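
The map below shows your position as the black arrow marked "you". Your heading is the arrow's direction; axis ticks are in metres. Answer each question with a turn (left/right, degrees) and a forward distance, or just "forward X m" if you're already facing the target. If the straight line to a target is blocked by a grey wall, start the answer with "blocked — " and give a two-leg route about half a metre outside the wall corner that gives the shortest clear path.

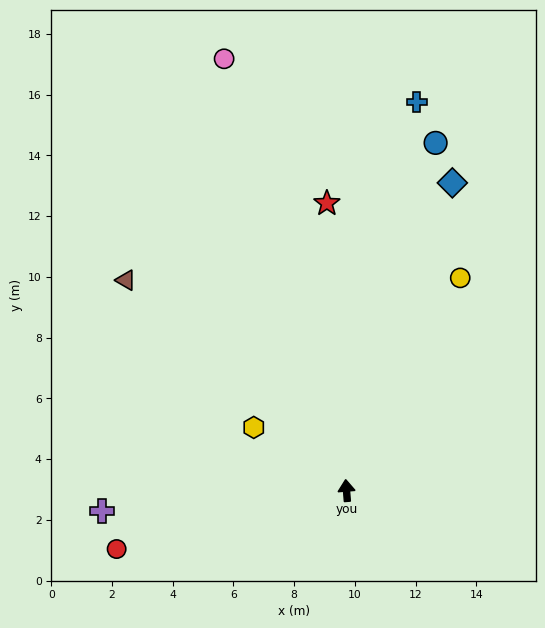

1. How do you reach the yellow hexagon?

turn left 51°, forward 3.7 m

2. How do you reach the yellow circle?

turn right 33°, forward 7.9 m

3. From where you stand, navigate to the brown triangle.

turn left 42°, forward 10.0 m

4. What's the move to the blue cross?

turn right 15°, forward 13.0 m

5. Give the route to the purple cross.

turn left 90°, forward 8.1 m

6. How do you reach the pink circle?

turn left 11°, forward 14.8 m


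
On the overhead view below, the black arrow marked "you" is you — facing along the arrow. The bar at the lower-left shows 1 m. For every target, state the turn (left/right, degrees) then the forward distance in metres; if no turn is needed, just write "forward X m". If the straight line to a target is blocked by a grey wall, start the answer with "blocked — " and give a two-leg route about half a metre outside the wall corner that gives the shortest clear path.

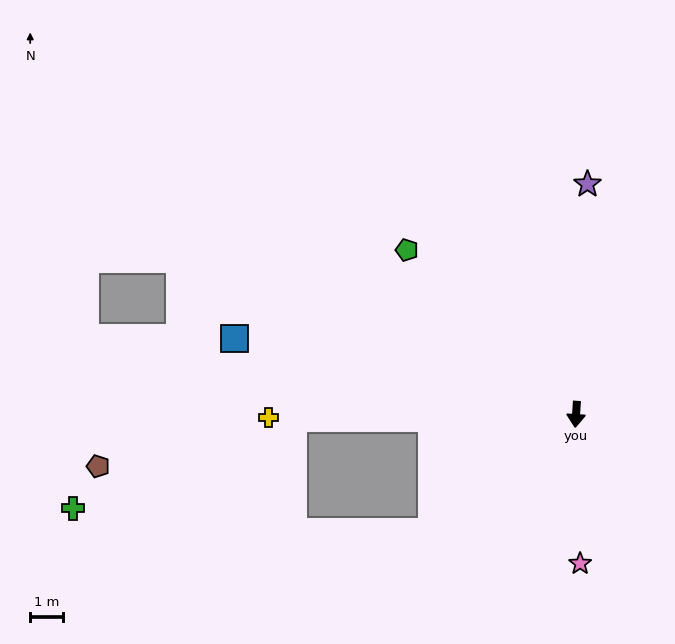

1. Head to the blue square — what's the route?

turn right 99°, forward 10.7 m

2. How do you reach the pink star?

turn left 5°, forward 4.6 m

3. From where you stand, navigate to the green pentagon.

turn right 130°, forward 7.2 m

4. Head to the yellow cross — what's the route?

turn right 86°, forward 9.4 m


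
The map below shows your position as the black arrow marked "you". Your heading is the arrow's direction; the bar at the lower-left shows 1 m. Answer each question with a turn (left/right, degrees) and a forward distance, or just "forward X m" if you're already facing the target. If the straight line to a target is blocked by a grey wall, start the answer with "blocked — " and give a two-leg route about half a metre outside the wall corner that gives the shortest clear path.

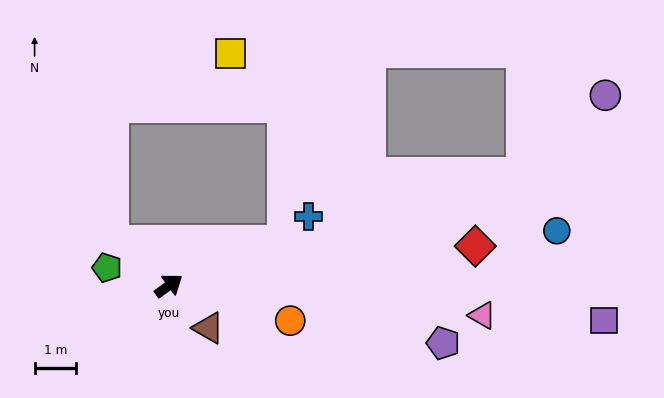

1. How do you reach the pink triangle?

turn right 41°, forward 7.6 m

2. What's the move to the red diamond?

turn right 29°, forward 7.4 m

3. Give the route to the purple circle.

blocked — turn right 19°, forward 8.9 m, then turn left 27°, forward 2.7 m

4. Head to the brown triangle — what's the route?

turn right 83°, forward 1.4 m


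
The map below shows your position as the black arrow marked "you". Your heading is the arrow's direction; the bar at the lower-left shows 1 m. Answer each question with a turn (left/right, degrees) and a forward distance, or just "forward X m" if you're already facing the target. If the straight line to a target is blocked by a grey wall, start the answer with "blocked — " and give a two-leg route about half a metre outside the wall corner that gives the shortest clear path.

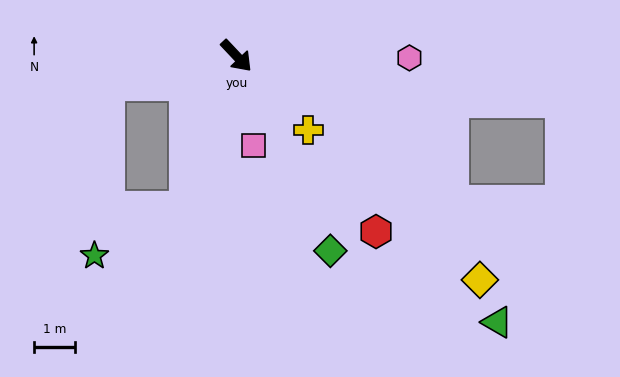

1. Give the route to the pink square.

turn right 33°, forward 2.2 m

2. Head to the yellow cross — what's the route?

forward 2.5 m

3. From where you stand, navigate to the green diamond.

turn right 18°, forward 5.3 m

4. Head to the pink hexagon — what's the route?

turn left 46°, forward 4.2 m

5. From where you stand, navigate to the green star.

blocked — turn right 61°, forward 3.9 m, then turn right 45°, forward 2.5 m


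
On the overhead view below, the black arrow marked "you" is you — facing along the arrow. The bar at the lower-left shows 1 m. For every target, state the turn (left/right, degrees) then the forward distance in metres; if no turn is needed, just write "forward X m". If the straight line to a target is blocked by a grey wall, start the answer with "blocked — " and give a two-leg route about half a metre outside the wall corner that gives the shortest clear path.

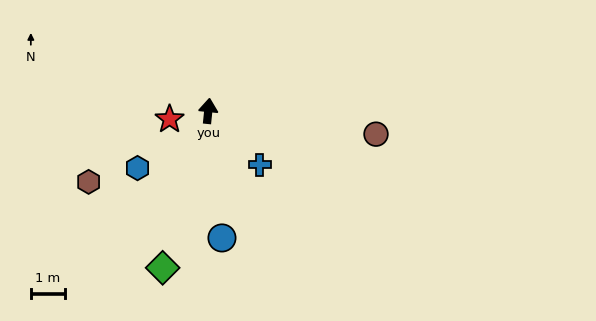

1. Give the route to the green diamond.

turn left 170°, forward 4.8 m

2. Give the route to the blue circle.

turn right 168°, forward 3.8 m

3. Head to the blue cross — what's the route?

turn right 130°, forward 2.2 m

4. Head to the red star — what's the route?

turn left 108°, forward 1.2 m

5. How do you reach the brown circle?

turn right 92°, forward 5.0 m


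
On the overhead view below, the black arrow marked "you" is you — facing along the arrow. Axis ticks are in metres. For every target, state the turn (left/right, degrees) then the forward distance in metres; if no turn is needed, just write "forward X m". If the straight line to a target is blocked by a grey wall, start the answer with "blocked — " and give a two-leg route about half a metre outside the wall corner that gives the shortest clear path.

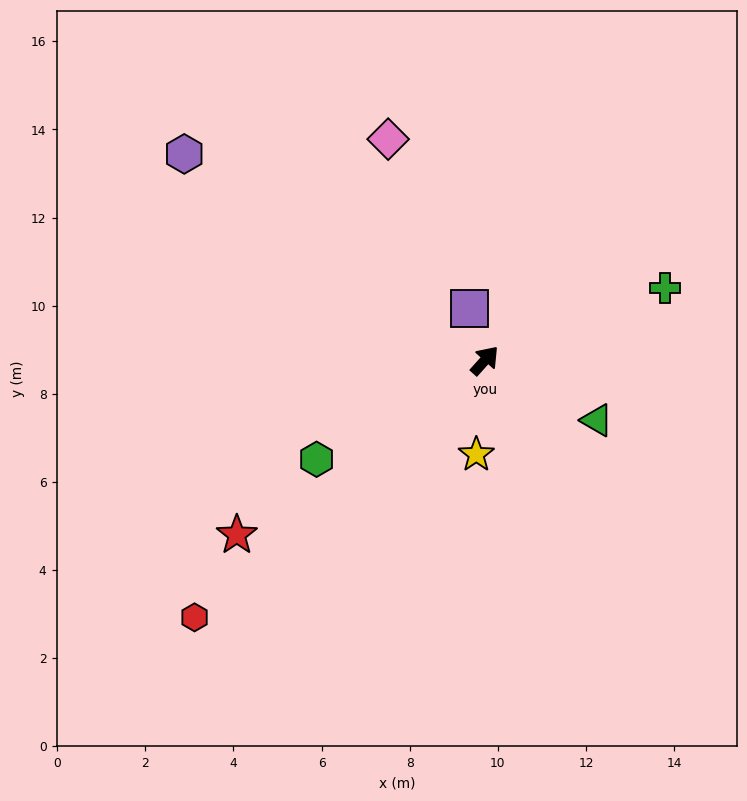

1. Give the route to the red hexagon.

turn left 173°, forward 8.8 m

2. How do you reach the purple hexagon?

turn left 97°, forward 8.3 m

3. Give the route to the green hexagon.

turn left 162°, forward 4.4 m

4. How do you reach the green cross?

turn right 26°, forward 4.4 m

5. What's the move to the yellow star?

turn right 143°, forward 2.1 m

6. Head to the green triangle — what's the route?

turn right 76°, forward 2.9 m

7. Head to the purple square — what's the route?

turn left 59°, forward 1.2 m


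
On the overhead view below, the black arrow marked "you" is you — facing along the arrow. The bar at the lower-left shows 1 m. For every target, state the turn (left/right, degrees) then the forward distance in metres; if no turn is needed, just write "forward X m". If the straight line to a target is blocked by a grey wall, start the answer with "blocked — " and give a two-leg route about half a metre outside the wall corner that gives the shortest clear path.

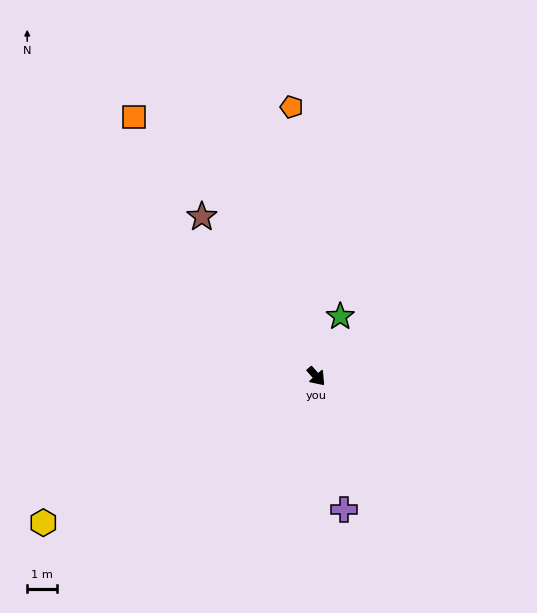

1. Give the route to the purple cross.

turn right 30°, forward 4.5 m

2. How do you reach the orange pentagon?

turn left 144°, forward 9.0 m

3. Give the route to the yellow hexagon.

turn right 103°, forward 10.3 m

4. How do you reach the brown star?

turn left 174°, forward 6.5 m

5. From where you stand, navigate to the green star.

turn left 117°, forward 2.1 m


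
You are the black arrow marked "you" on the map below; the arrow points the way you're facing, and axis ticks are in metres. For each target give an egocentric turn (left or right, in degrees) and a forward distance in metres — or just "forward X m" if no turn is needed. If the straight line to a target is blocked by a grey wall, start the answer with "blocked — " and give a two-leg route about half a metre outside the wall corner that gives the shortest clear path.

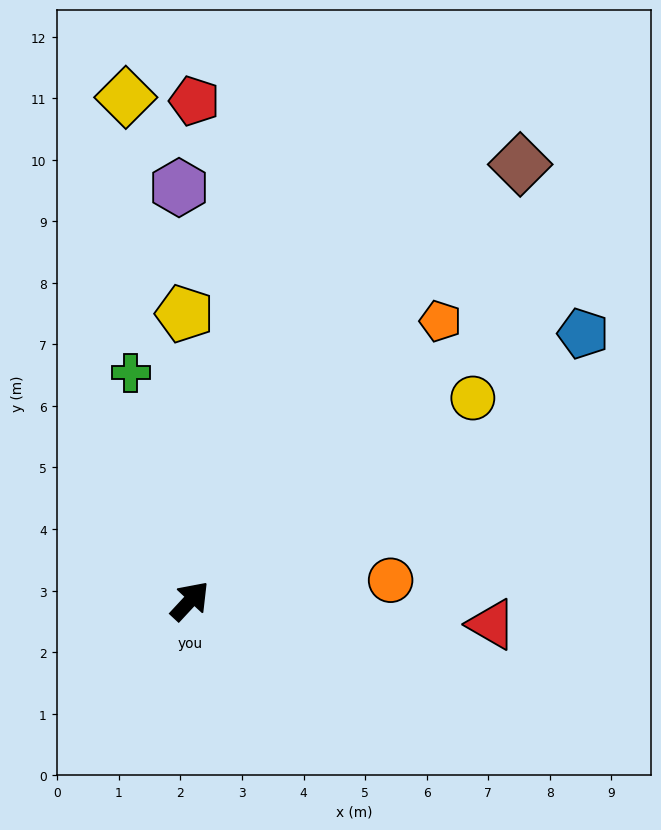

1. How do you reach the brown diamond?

turn left 6°, forward 8.9 m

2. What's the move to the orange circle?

turn right 41°, forward 3.3 m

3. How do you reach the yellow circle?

turn right 11°, forward 5.7 m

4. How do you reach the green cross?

turn left 57°, forward 3.8 m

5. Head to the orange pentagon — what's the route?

forward 6.1 m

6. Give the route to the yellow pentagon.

turn left 44°, forward 4.7 m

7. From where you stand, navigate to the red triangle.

turn right 52°, forward 4.9 m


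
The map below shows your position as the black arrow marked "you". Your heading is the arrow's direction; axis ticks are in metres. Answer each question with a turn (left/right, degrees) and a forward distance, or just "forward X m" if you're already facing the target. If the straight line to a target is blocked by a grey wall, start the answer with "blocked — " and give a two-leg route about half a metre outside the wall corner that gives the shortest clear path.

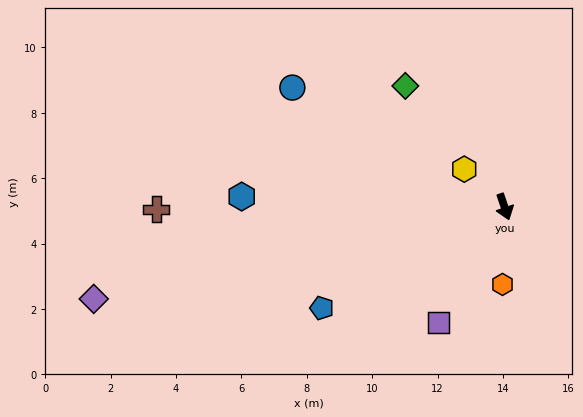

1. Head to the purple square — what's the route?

turn right 48°, forward 4.1 m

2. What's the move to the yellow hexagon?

turn right 152°, forward 1.7 m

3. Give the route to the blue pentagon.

turn right 80°, forward 6.4 m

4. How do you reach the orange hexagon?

turn right 20°, forward 2.4 m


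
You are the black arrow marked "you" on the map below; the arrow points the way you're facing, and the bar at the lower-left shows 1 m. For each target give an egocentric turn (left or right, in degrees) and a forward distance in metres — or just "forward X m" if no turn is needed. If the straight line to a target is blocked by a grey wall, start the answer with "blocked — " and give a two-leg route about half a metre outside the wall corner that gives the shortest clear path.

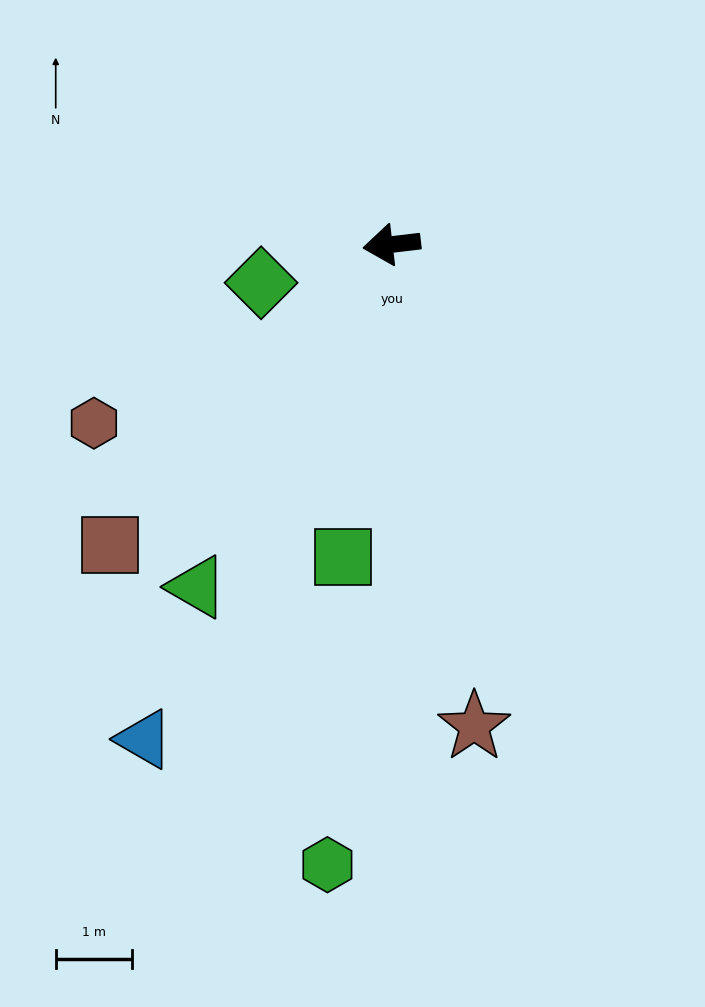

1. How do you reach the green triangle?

turn left 54°, forward 5.2 m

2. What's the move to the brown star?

turn left 93°, forward 6.4 m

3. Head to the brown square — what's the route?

turn left 40°, forward 5.4 m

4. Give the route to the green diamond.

turn left 10°, forward 1.8 m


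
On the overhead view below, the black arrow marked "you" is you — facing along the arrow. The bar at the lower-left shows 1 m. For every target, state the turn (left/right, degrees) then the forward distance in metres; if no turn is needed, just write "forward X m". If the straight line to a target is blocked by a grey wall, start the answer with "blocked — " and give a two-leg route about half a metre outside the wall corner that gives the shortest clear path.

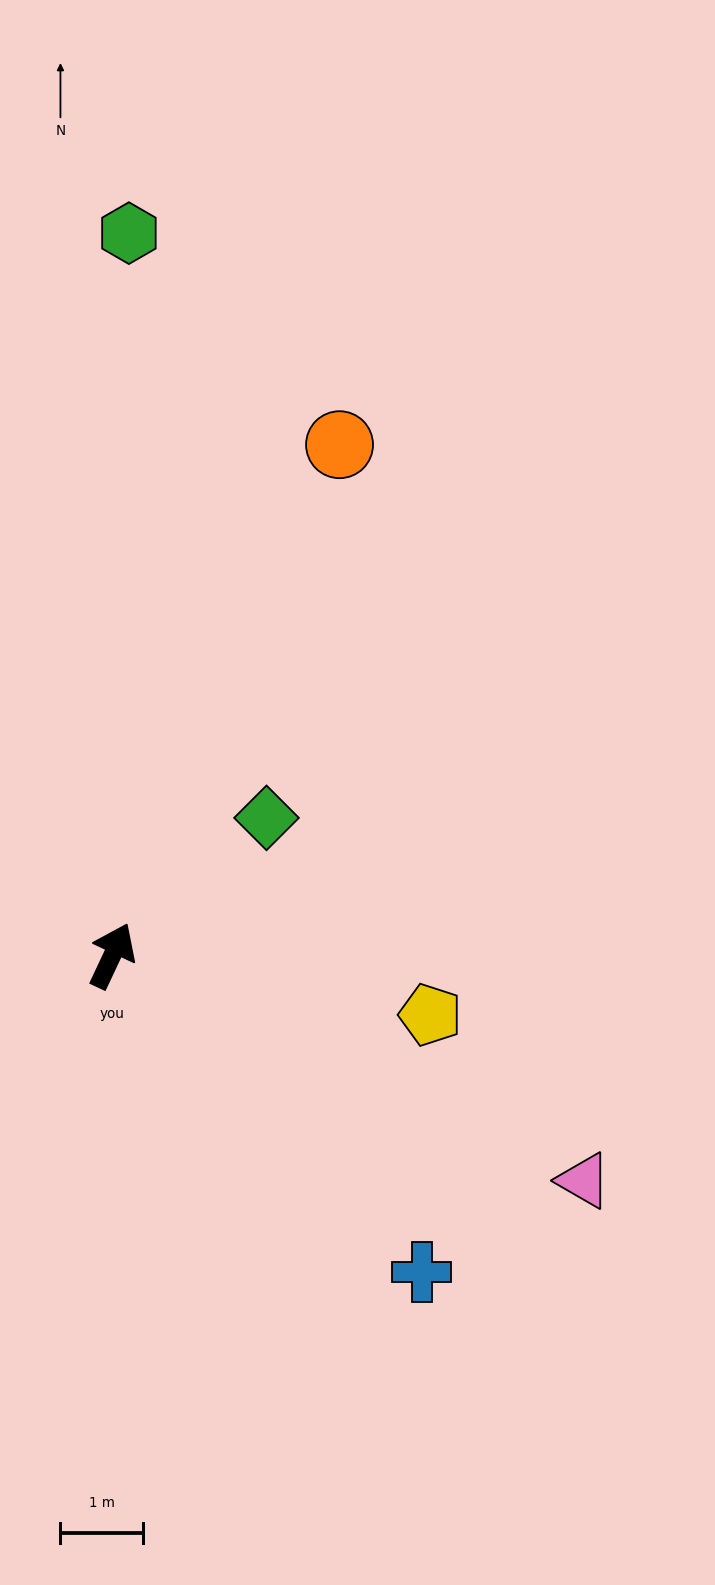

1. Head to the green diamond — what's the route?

turn right 23°, forward 2.5 m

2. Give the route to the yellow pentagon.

turn right 75°, forward 3.9 m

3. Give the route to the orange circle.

forward 6.8 m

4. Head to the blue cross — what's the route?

turn right 110°, forward 5.4 m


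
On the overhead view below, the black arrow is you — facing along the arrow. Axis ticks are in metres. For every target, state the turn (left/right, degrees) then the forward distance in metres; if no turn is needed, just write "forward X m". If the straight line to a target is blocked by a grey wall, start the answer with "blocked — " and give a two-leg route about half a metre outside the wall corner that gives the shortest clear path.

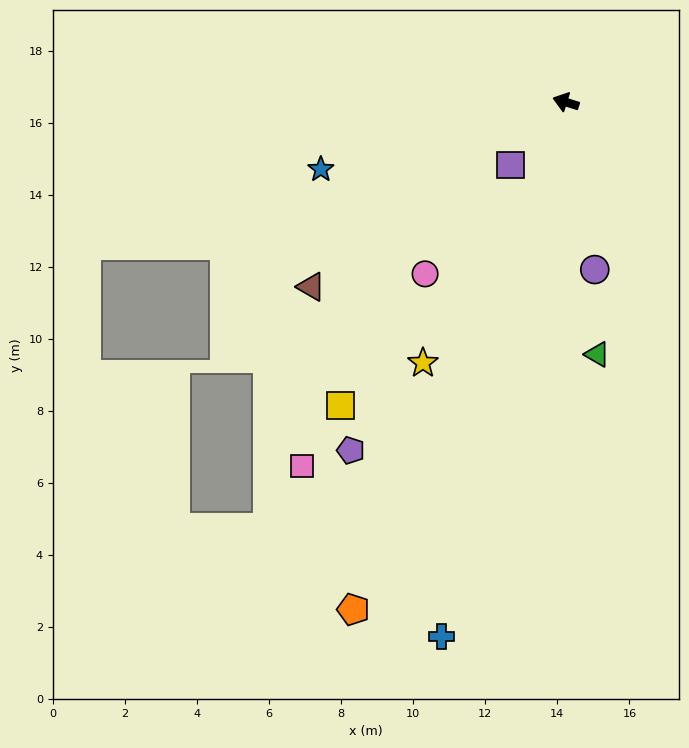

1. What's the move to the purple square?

turn left 66°, forward 2.3 m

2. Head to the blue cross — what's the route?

turn left 94°, forward 15.2 m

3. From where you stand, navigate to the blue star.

turn left 33°, forward 7.1 m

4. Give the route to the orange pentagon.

turn left 85°, forward 15.3 m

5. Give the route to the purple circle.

turn left 117°, forward 4.7 m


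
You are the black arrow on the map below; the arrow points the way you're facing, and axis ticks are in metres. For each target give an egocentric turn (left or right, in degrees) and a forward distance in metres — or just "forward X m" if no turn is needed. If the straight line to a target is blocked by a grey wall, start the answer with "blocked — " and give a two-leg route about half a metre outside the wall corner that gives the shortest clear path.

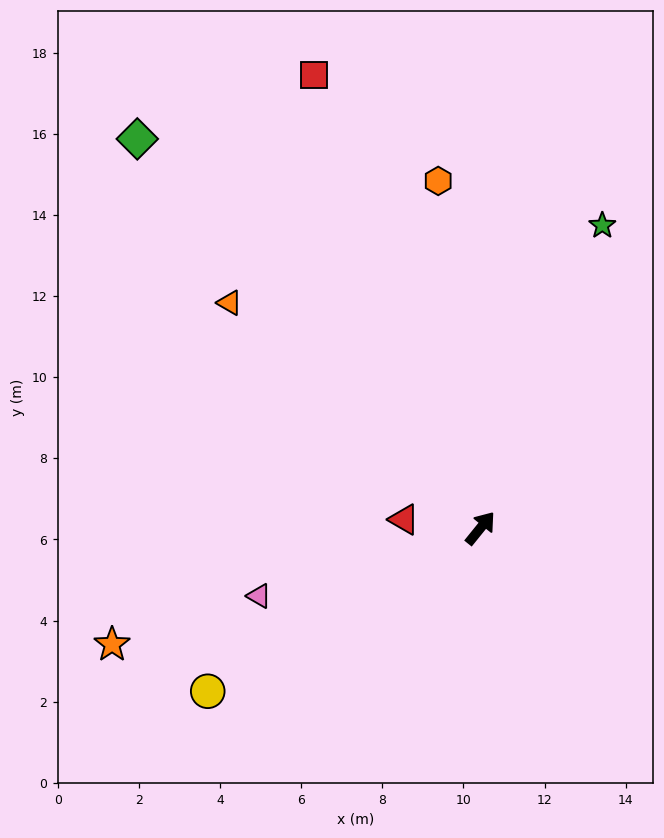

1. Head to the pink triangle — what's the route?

turn left 146°, forward 5.7 m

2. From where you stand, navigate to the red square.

turn left 59°, forward 11.9 m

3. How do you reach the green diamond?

turn left 80°, forward 12.8 m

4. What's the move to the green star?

turn left 17°, forward 8.0 m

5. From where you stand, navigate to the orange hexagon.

turn left 46°, forward 8.6 m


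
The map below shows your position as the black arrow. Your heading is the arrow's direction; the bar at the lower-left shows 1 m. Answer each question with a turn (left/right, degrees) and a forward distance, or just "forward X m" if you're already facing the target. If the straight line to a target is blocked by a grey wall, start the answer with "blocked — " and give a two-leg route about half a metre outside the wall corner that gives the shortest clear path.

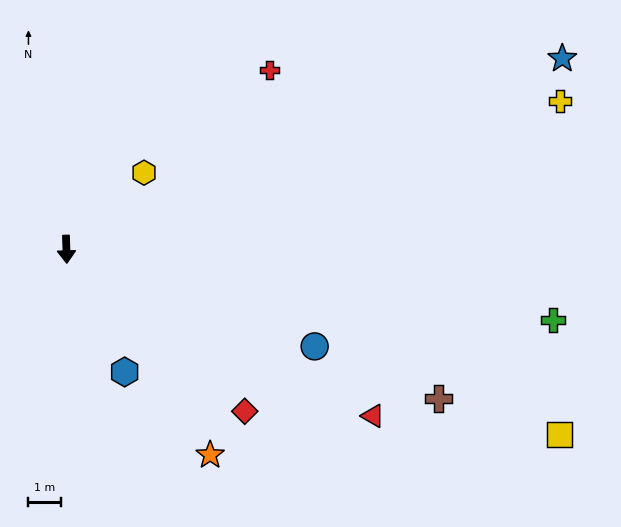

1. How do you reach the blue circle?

turn left 67°, forward 8.1 m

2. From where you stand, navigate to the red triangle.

turn left 60°, forward 10.7 m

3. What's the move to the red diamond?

turn left 46°, forward 7.4 m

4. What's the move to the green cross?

turn left 80°, forward 15.0 m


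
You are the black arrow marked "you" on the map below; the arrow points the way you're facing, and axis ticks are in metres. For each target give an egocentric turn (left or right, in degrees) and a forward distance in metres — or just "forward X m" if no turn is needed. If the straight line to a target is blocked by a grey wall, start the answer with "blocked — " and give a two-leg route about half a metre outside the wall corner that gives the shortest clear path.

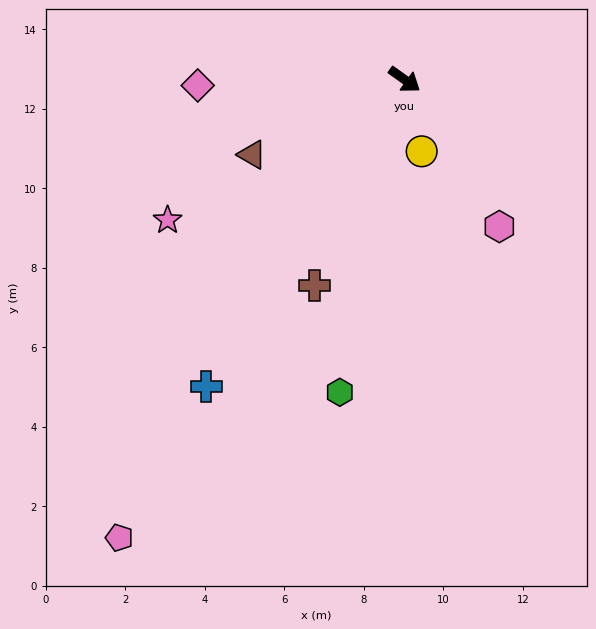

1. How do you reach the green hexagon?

turn right 66°, forward 8.0 m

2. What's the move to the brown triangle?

turn right 118°, forward 4.3 m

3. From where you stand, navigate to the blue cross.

turn right 87°, forward 9.2 m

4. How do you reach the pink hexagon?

turn right 22°, forward 4.4 m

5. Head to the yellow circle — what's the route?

turn right 41°, forward 1.9 m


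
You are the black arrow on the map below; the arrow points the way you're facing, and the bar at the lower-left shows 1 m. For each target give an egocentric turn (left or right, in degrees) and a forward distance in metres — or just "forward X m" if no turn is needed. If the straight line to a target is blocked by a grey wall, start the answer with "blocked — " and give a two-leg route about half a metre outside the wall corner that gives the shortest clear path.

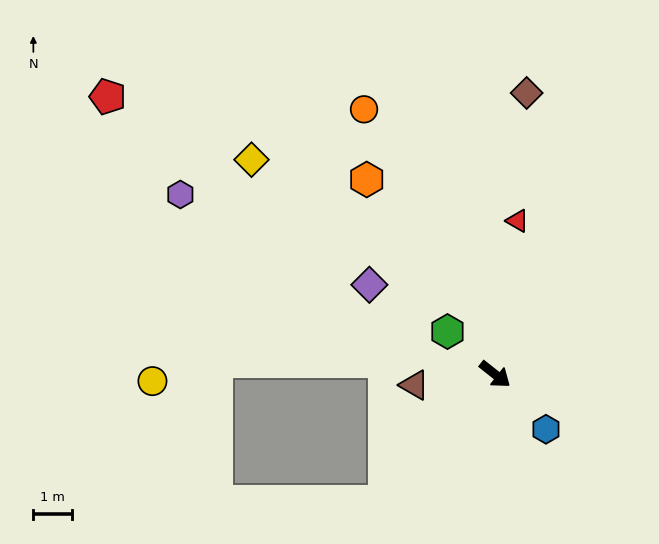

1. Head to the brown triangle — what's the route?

turn right 134°, forward 2.1 m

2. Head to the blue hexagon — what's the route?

turn right 9°, forward 1.9 m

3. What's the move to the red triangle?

turn left 120°, forward 4.0 m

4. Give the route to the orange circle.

turn left 155°, forward 7.7 m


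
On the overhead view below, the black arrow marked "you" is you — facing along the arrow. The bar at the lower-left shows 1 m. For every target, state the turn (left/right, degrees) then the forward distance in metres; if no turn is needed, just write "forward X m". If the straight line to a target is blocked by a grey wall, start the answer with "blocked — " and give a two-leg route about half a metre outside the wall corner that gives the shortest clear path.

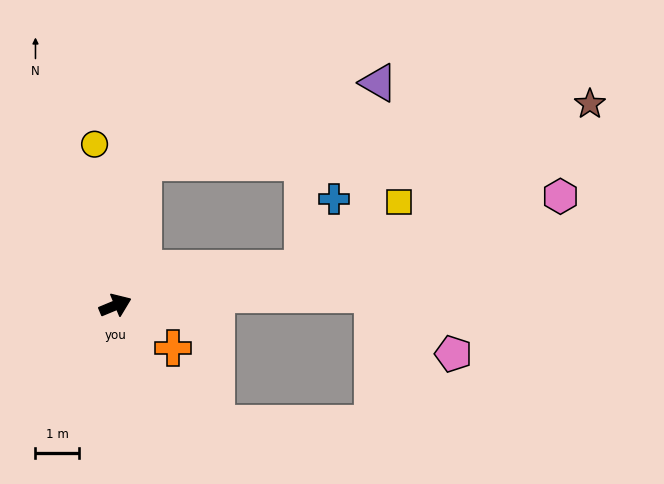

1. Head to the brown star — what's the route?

blocked — turn left 56°, forward 3.4 m, then turn right 71°, forward 10.4 m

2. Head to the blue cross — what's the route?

blocked — turn right 12°, forward 4.4 m, then turn left 55°, forward 1.8 m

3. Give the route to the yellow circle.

turn left 75°, forward 3.7 m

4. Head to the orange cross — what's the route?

turn right 59°, forward 1.7 m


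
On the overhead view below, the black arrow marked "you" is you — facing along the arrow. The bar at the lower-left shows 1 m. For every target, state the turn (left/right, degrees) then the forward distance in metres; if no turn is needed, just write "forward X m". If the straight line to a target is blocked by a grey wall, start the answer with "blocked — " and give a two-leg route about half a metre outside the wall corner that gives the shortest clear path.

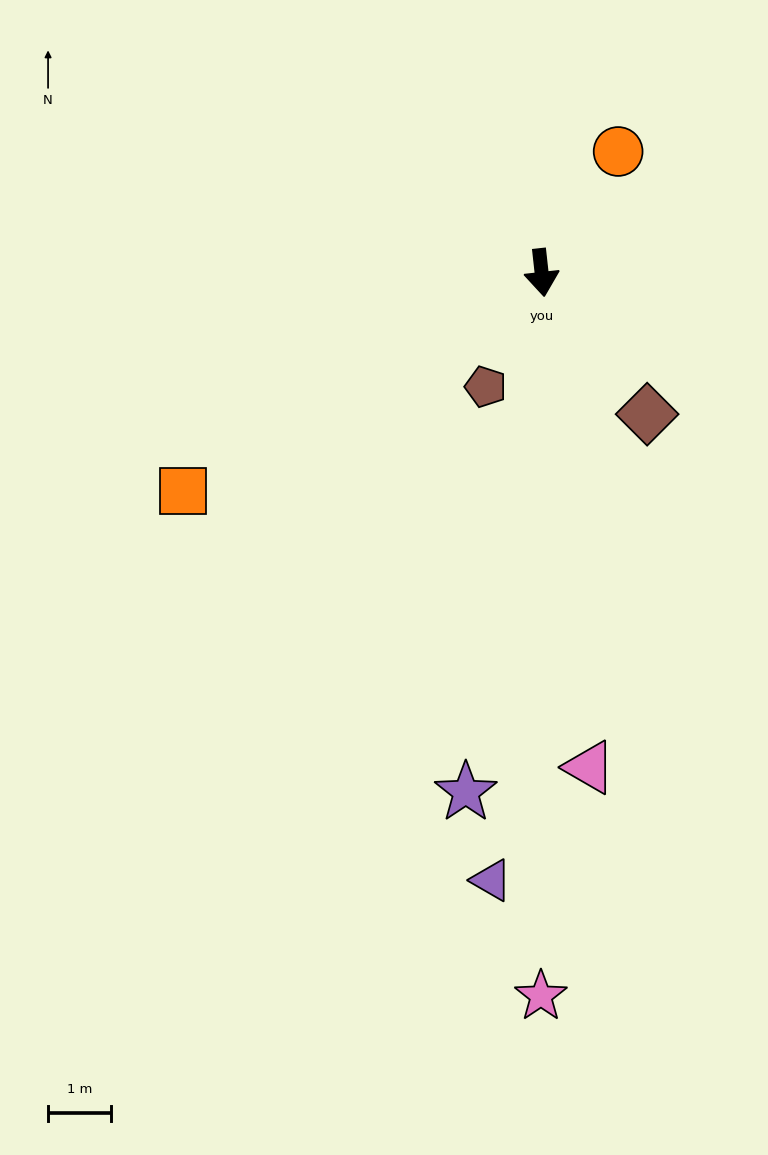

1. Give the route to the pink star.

turn right 6°, forward 11.6 m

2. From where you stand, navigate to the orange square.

turn right 65°, forward 6.7 m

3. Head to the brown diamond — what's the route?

turn left 30°, forward 2.8 m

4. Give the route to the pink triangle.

forward 7.9 m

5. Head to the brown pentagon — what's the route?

turn right 32°, forward 2.0 m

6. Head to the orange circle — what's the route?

turn left 141°, forward 2.3 m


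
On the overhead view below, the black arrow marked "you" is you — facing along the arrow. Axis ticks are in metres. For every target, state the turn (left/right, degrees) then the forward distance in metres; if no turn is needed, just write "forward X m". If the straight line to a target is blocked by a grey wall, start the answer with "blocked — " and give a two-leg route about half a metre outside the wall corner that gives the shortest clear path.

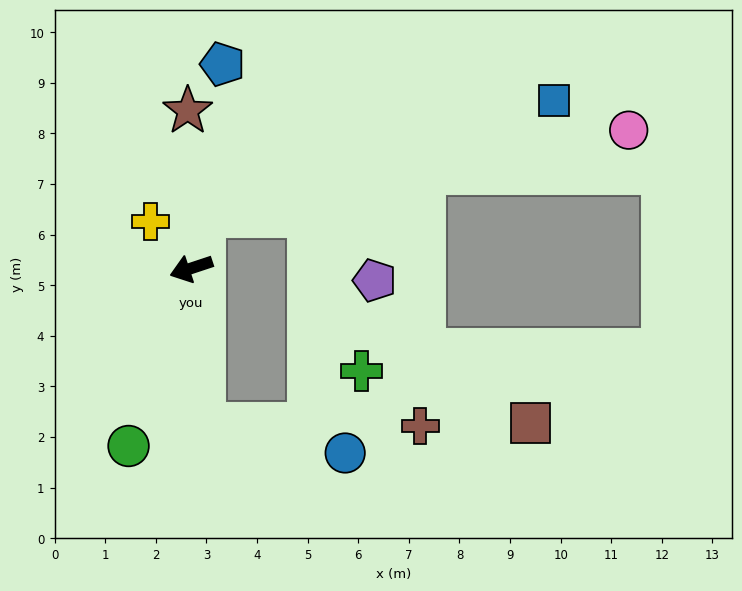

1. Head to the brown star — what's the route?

turn right 107°, forward 3.1 m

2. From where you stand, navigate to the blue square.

blocked — turn right 123°, forward 1.1 m, then turn right 57°, forward 7.3 m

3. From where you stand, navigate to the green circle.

turn left 52°, forward 3.7 m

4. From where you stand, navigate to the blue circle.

blocked — turn left 77°, forward 3.1 m, then turn left 73°, forward 2.8 m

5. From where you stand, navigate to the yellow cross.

turn right 68°, forward 1.2 m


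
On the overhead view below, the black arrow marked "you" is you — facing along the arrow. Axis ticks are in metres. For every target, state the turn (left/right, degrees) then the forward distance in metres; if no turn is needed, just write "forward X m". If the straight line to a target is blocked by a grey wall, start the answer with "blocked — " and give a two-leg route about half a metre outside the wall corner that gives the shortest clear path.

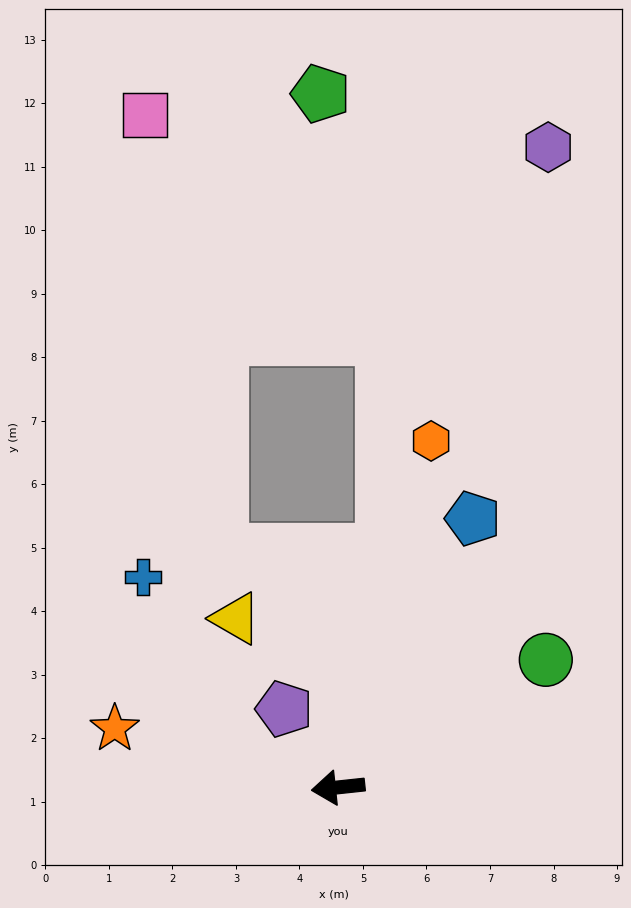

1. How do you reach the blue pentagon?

turn right 123°, forward 4.7 m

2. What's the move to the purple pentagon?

turn right 62°, forward 1.5 m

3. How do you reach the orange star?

turn right 21°, forward 3.6 m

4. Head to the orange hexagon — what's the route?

turn right 111°, forward 5.6 m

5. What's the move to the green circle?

turn right 155°, forward 3.8 m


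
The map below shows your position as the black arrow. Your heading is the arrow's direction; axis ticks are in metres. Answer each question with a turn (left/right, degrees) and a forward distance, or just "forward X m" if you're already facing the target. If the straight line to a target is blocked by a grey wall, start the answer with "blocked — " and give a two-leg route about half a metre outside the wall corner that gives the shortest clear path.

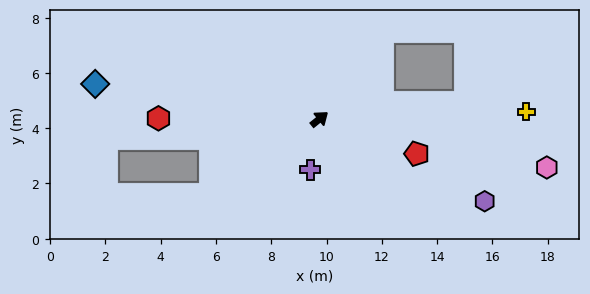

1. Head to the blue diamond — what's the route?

turn left 132°, forward 8.2 m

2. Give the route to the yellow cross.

turn right 37°, forward 7.5 m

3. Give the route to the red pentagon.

turn right 59°, forward 3.7 m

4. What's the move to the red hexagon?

turn left 141°, forward 5.8 m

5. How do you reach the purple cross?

turn right 139°, forward 1.9 m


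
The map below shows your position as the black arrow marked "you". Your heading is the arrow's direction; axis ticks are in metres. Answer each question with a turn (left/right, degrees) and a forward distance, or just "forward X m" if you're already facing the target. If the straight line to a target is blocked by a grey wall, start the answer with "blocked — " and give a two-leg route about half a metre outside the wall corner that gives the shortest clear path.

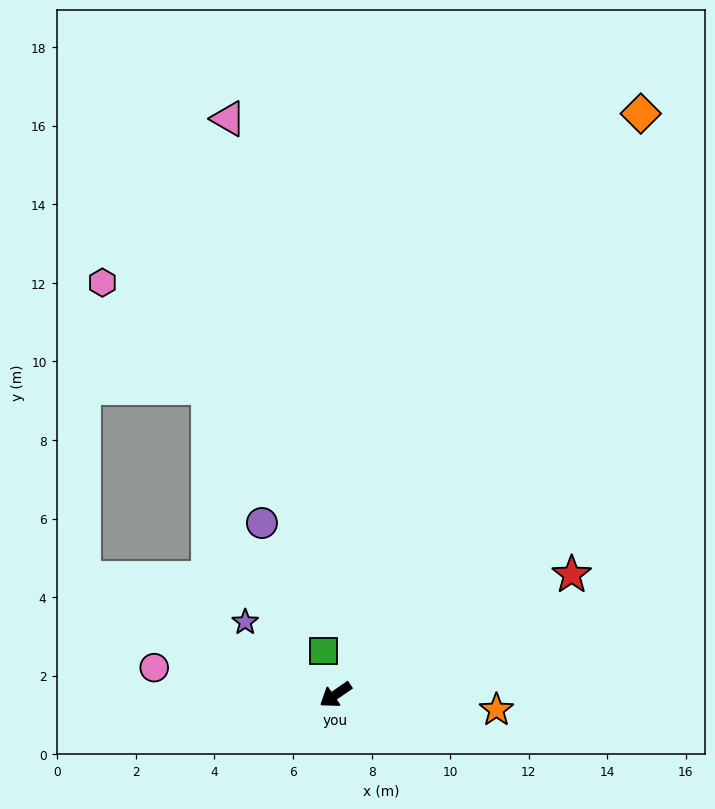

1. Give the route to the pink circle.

turn right 43°, forward 4.7 m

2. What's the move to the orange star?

turn left 140°, forward 4.1 m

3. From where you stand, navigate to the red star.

turn left 172°, forward 6.7 m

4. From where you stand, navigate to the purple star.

turn right 73°, forward 3.0 m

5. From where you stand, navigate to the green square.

turn right 109°, forward 1.1 m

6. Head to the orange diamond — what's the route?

turn right 152°, forward 16.7 m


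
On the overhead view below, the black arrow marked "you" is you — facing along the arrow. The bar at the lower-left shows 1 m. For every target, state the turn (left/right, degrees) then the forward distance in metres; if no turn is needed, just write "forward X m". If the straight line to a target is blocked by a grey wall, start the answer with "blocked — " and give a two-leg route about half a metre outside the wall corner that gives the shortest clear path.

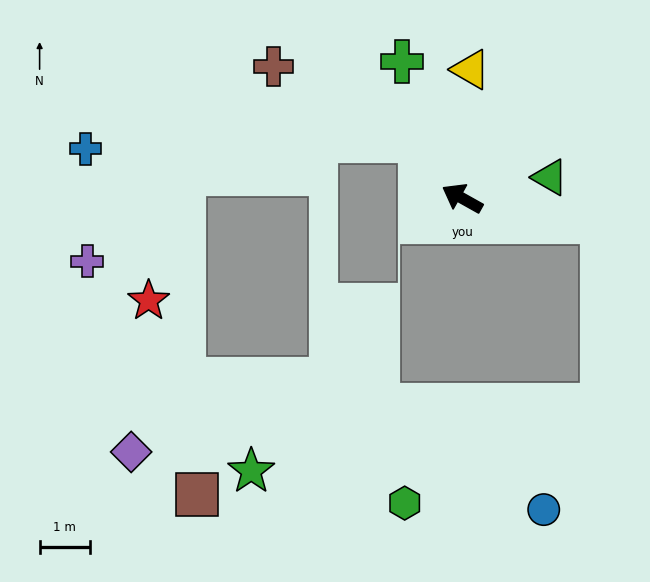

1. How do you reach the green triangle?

turn right 137°, forward 1.8 m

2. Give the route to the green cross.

turn right 37°, forward 3.0 m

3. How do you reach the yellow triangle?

turn right 65°, forward 2.6 m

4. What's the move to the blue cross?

blocked — turn right 24°, forward 1.4 m, then turn left 55°, forward 6.7 m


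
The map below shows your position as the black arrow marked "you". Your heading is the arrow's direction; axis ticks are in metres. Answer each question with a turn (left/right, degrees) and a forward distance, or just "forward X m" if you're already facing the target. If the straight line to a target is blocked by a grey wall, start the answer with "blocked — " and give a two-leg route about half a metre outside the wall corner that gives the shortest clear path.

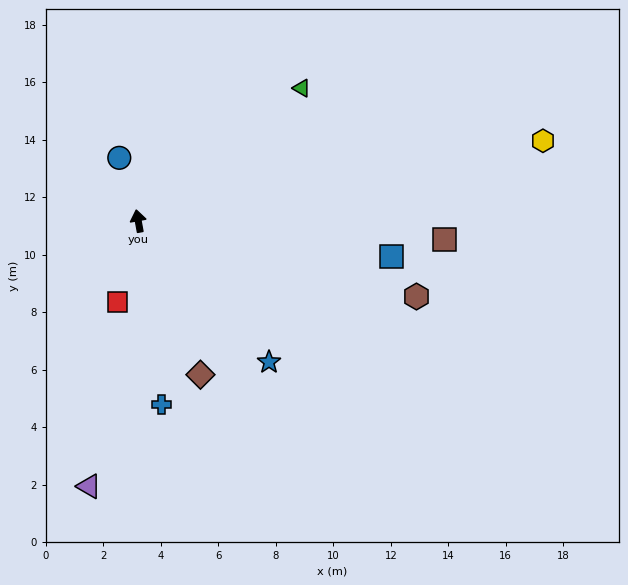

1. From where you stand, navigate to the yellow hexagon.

turn right 89°, forward 14.4 m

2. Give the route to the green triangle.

turn right 61°, forward 7.3 m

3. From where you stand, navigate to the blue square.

turn right 108°, forward 8.9 m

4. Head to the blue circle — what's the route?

turn left 6°, forward 2.3 m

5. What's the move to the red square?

turn left 155°, forward 2.9 m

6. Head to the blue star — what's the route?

turn right 147°, forward 6.7 m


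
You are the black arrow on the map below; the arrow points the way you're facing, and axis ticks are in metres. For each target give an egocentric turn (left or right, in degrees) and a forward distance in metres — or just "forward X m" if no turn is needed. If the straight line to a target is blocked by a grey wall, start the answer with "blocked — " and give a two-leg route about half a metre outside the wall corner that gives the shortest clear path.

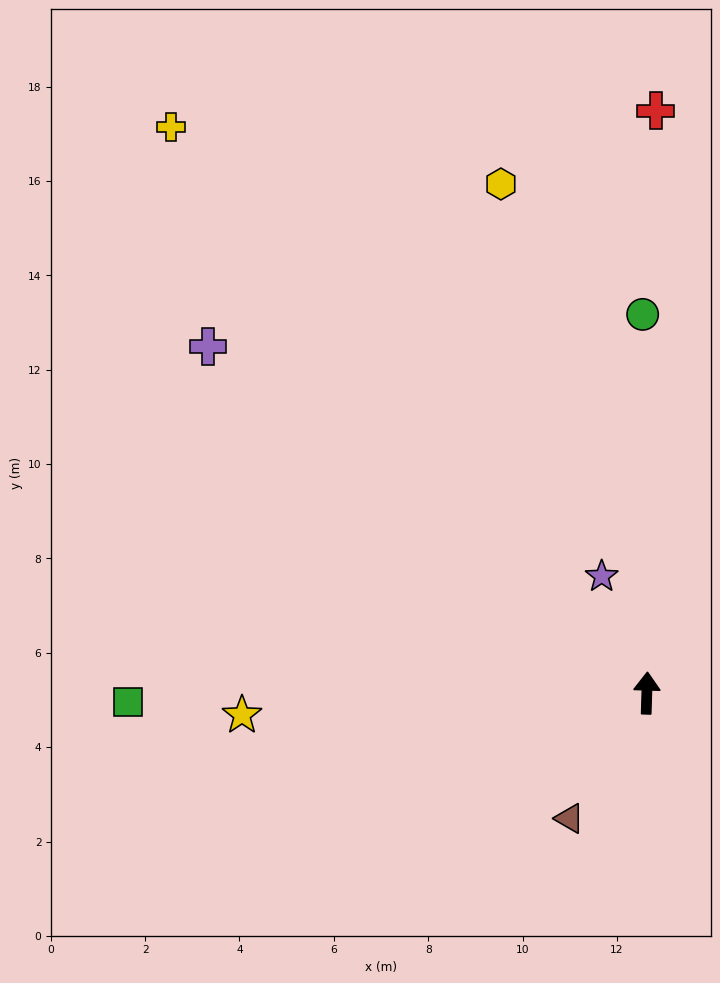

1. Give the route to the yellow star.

turn left 95°, forward 8.6 m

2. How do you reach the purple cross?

turn left 53°, forward 11.9 m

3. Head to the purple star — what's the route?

turn left 23°, forward 2.7 m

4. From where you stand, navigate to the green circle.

turn left 2°, forward 8.0 m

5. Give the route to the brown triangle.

turn left 150°, forward 3.1 m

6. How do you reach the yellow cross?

turn left 42°, forward 15.7 m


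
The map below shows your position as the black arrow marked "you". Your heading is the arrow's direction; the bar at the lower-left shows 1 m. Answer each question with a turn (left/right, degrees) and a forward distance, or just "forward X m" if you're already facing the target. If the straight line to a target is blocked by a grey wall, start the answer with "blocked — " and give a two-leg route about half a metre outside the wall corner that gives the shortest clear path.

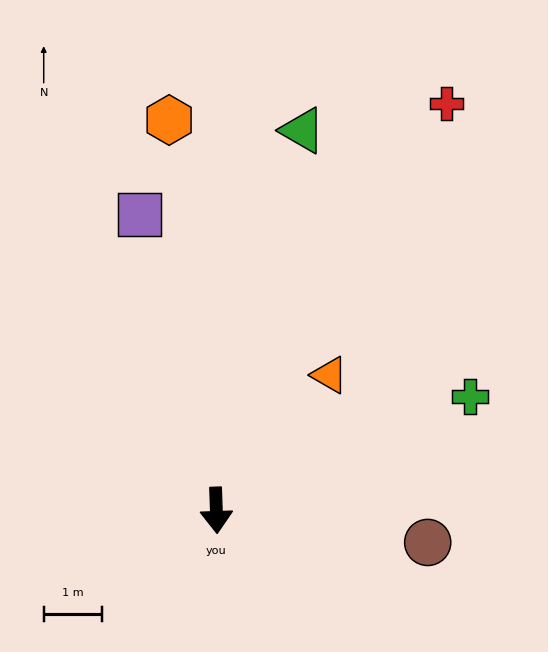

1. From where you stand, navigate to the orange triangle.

turn left 138°, forward 3.0 m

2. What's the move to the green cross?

turn left 112°, forward 4.8 m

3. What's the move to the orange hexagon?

turn right 175°, forward 6.8 m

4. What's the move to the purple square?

turn right 167°, forward 5.3 m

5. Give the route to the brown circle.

turn left 79°, forward 3.7 m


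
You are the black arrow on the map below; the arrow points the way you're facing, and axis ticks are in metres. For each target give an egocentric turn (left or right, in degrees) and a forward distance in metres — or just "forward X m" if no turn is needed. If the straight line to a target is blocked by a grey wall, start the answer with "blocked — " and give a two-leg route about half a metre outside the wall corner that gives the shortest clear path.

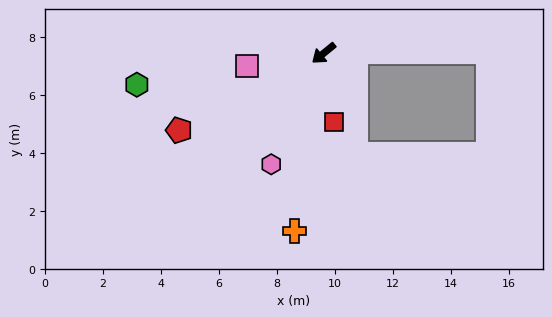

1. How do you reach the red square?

turn left 59°, forward 2.4 m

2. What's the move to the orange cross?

turn left 41°, forward 6.2 m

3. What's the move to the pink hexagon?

turn left 25°, forward 4.2 m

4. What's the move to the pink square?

turn right 30°, forward 2.7 m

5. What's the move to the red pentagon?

turn right 11°, forward 5.7 m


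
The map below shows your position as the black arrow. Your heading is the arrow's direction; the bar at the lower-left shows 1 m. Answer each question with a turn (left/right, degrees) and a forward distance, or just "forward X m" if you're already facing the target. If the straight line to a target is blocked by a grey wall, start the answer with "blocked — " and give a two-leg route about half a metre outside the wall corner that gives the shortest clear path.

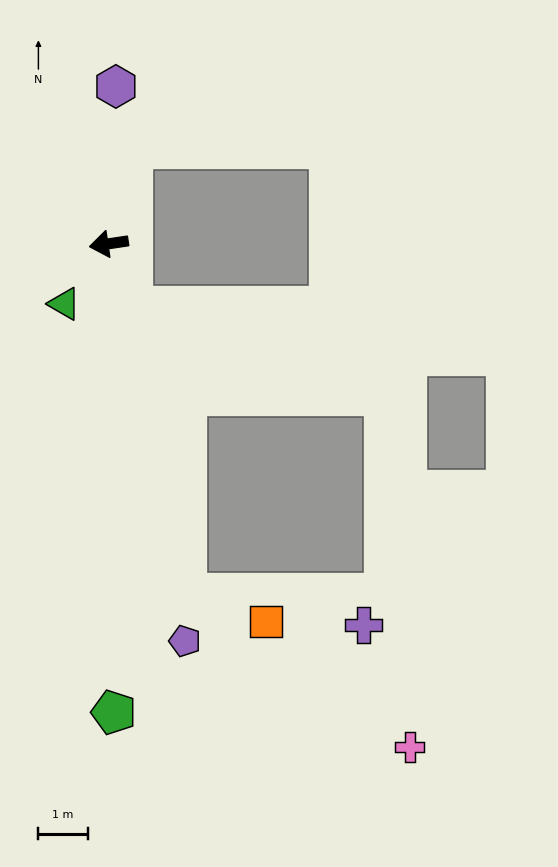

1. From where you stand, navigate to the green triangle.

turn left 45°, forward 1.5 m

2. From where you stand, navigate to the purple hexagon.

turn right 101°, forward 3.2 m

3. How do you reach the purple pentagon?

turn left 92°, forward 8.2 m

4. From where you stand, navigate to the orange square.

blocked — turn left 94°, forward 7.3 m, then turn left 59°, forward 1.7 m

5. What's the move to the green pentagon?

turn left 82°, forward 9.5 m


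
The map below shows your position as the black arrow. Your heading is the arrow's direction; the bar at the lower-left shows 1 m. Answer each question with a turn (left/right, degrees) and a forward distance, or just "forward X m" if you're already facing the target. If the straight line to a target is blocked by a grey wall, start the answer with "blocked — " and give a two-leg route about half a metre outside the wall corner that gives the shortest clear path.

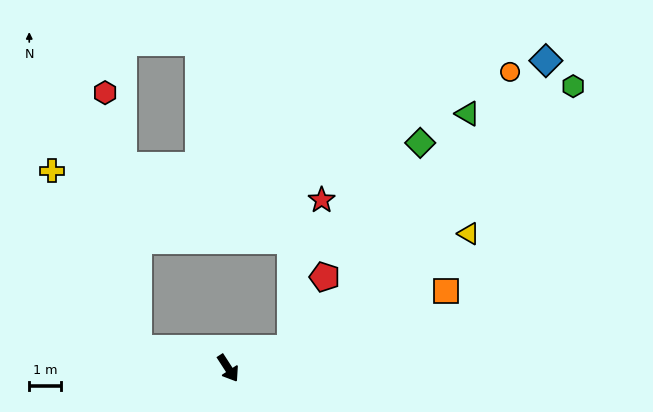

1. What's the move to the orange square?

turn left 77°, forward 7.3 m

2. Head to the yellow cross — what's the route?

blocked — turn right 136°, forward 2.9 m, then turn right 51°, forward 6.2 m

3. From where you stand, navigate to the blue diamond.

blocked — turn left 75°, forward 2.0 m, then turn left 30°, forward 12.1 m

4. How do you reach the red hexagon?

blocked — turn right 136°, forward 2.9 m, then turn right 70°, forward 8.1 m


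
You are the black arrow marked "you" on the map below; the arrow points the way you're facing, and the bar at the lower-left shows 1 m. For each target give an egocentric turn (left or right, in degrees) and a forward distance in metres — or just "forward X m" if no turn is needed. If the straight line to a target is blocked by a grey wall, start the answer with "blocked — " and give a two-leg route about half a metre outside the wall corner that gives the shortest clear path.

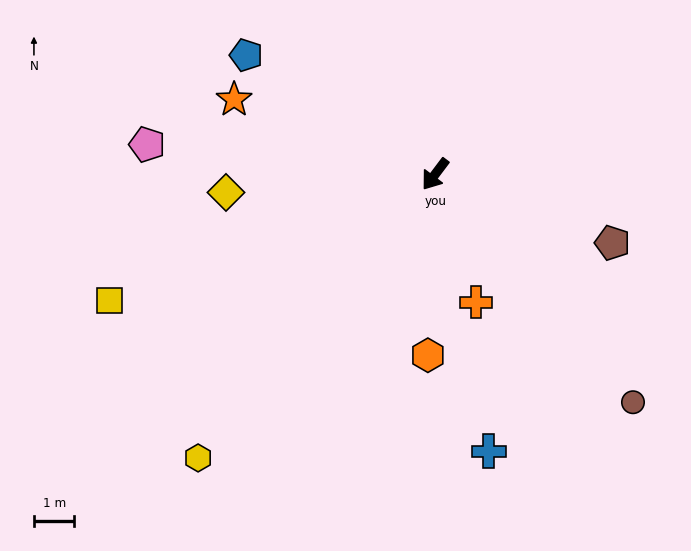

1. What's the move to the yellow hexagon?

turn right 3°, forward 9.1 m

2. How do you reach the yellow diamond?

turn right 48°, forward 5.2 m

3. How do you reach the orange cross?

turn left 55°, forward 3.3 m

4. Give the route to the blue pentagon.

turn right 85°, forward 5.5 m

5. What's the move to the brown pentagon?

turn left 106°, forward 4.7 m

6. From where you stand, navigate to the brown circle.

turn left 78°, forward 7.4 m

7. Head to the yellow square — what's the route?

turn right 32°, forward 8.6 m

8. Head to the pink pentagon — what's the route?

turn right 59°, forward 7.1 m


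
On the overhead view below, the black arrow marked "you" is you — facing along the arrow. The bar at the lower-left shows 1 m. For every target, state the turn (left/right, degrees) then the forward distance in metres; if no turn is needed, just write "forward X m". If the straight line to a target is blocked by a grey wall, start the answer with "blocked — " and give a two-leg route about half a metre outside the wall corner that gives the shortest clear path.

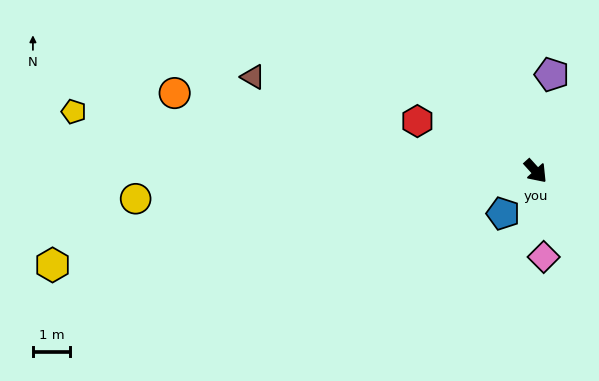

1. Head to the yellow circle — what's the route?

turn right 128°, forward 10.8 m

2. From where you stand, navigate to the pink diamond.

turn right 37°, forward 2.3 m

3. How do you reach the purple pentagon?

turn left 128°, forward 2.6 m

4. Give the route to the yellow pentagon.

turn right 140°, forward 12.5 m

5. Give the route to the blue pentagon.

turn right 80°, forward 1.4 m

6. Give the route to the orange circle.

turn right 144°, forward 9.9 m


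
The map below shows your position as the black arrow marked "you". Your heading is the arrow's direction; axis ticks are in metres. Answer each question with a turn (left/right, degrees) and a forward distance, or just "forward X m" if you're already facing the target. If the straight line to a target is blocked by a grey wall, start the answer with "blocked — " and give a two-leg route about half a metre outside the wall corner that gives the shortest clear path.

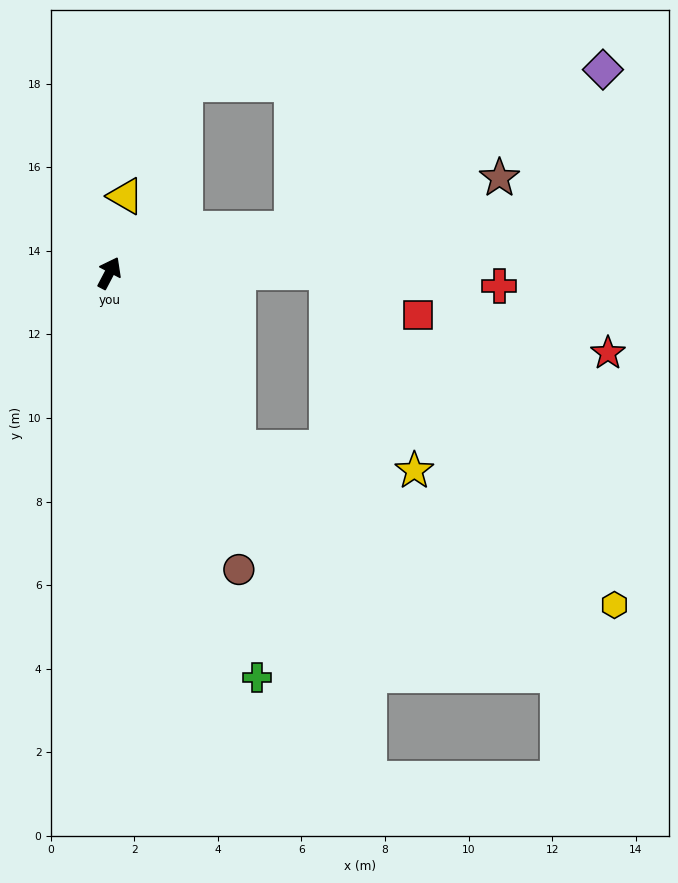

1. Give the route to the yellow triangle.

turn left 16°, forward 1.9 m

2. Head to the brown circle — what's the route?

turn right 129°, forward 7.7 m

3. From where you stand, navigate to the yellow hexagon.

blocked — turn right 116°, forward 5.2 m, then turn left 31°, forward 9.8 m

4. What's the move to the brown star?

turn right 49°, forward 9.6 m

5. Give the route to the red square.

blocked — turn right 62°, forward 5.2 m, then turn right 26°, forward 2.4 m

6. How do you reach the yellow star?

blocked — turn right 116°, forward 5.2 m, then turn left 46°, forward 4.2 m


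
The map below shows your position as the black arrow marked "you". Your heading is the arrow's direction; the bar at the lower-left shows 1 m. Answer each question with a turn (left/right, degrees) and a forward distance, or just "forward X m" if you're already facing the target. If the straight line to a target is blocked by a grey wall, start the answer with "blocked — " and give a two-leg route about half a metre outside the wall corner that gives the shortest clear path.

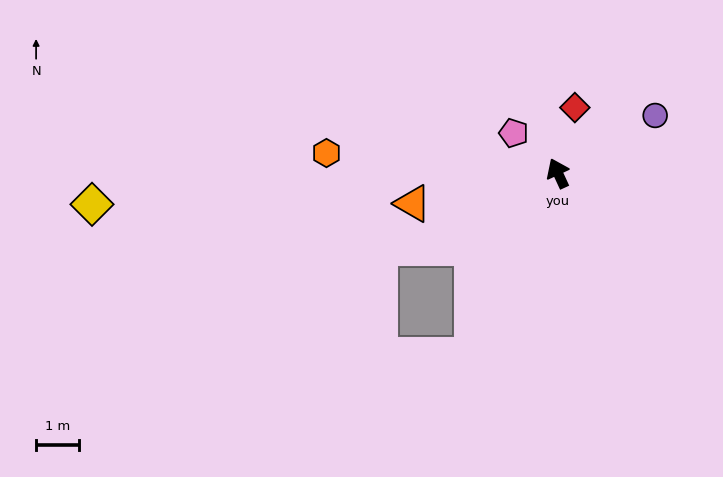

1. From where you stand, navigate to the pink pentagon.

turn left 23°, forward 1.4 m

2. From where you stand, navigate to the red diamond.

turn right 39°, forward 1.6 m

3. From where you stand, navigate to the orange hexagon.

turn left 60°, forward 5.4 m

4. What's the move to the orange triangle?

turn left 77°, forward 3.5 m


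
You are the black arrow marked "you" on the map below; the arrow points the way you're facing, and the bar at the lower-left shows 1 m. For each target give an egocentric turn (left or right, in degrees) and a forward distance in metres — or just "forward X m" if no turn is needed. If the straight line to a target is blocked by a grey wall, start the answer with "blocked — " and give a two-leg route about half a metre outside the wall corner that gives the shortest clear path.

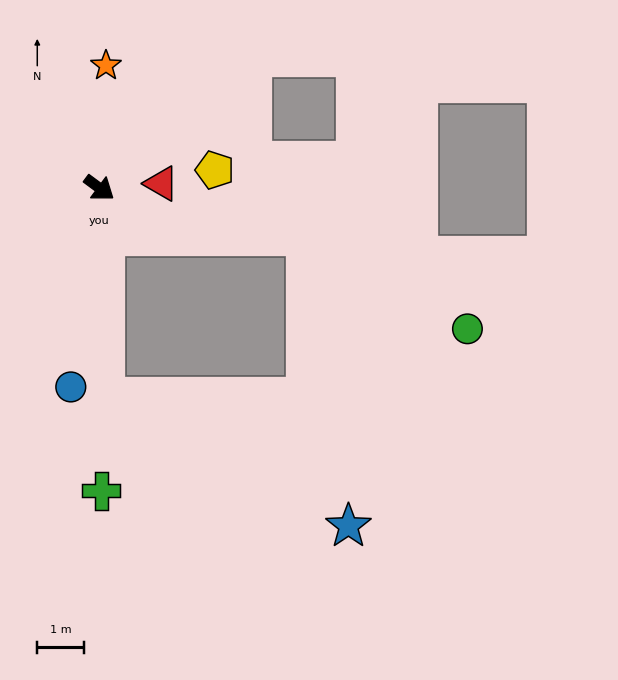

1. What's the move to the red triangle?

turn left 41°, forward 1.3 m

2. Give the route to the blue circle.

turn right 62°, forward 4.3 m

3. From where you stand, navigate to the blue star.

blocked — turn right 52°, forward 4.4 m, then turn left 61°, forward 5.8 m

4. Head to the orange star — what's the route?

turn left 123°, forward 2.6 m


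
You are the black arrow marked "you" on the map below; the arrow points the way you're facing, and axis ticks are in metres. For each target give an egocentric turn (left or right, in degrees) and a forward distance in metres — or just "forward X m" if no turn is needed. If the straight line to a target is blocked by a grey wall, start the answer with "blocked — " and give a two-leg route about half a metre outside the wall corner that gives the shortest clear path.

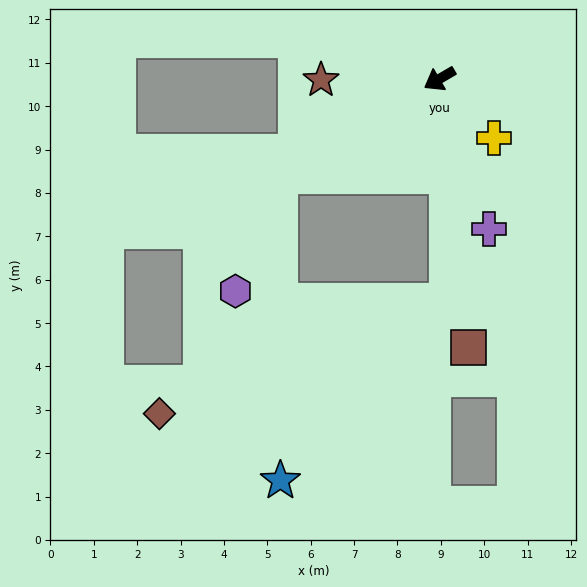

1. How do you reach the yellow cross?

turn left 102°, forward 1.9 m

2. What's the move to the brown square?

turn left 66°, forward 6.2 m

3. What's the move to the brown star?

turn right 30°, forward 2.7 m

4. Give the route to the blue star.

blocked — forward 4.3 m, then turn left 60°, forward 7.0 m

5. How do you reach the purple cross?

turn left 78°, forward 3.6 m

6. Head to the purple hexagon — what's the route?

blocked — forward 4.3 m, then turn left 39°, forward 2.9 m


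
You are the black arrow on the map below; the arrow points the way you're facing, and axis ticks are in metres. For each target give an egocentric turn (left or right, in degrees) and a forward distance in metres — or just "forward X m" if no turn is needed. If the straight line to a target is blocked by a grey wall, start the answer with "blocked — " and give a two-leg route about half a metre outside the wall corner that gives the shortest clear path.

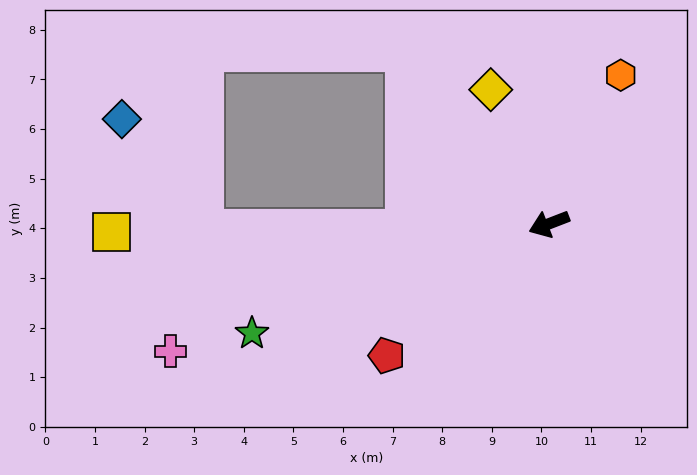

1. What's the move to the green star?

forward 6.4 m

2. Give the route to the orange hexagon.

turn right 137°, forward 3.3 m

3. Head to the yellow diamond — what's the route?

turn right 88°, forward 2.9 m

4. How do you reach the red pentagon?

turn left 18°, forward 4.2 m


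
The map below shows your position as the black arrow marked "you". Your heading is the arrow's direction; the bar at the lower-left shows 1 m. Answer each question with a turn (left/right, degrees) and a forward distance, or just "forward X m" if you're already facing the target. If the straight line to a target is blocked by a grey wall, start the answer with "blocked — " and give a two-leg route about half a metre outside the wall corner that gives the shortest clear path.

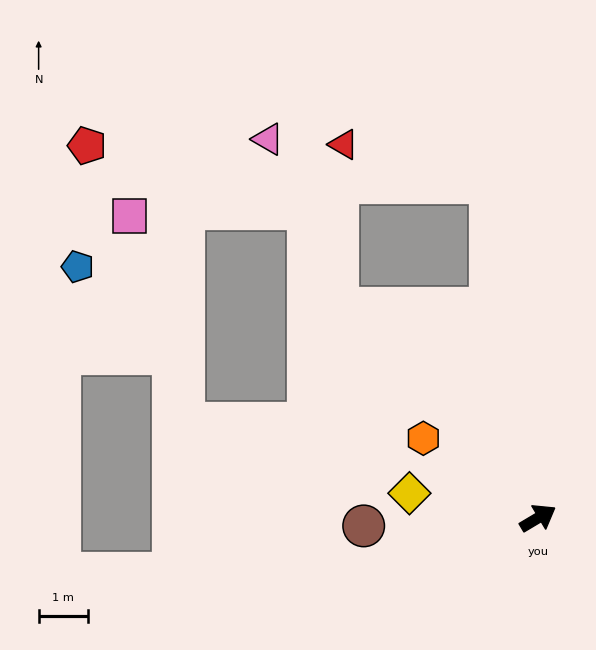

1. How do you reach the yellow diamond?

turn left 138°, forward 2.7 m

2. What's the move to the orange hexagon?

turn left 114°, forward 2.8 m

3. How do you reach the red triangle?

blocked — turn left 67°, forward 6.9 m, then turn left 68°, forward 3.1 m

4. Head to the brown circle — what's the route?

turn left 152°, forward 3.5 m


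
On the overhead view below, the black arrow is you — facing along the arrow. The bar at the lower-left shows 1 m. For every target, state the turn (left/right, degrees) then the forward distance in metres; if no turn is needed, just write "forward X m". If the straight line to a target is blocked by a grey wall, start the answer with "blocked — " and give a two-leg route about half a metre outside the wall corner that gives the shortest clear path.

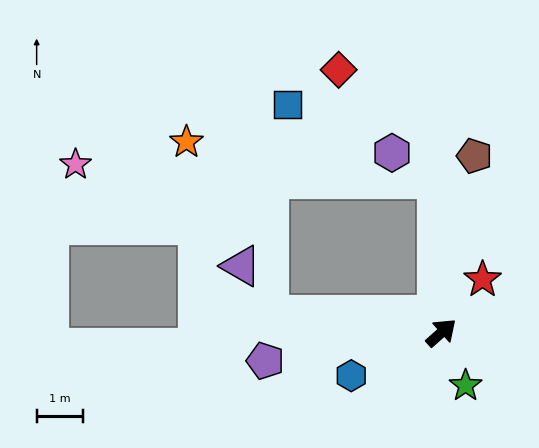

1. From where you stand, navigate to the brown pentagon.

turn left 38°, forward 3.9 m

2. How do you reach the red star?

turn left 10°, forward 1.5 m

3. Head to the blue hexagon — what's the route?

turn left 164°, forward 2.2 m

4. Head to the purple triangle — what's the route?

blocked — turn left 132°, forward 3.7 m, then turn right 54°, forward 1.2 m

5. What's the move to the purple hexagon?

blocked — turn left 50°, forward 3.3 m, then turn left 58°, forward 1.1 m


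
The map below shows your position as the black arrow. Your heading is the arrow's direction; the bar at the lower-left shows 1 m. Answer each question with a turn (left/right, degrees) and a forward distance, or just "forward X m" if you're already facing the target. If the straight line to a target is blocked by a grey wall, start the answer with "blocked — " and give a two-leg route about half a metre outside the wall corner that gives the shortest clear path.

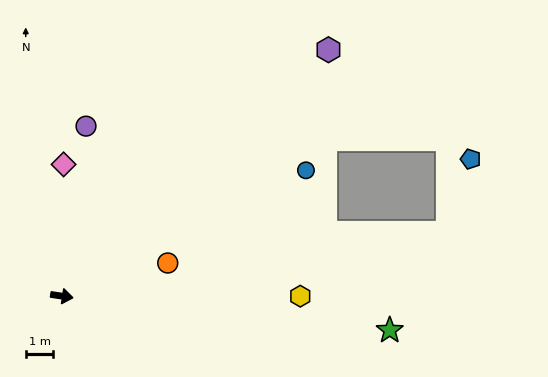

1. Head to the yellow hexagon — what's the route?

turn left 9°, forward 8.6 m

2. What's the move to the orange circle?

turn left 26°, forward 4.0 m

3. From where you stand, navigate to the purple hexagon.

turn left 51°, forward 13.2 m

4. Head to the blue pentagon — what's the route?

blocked — turn left 18°, forward 14.1 m, then turn left 63°, forward 2.8 m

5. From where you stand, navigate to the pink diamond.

turn left 98°, forward 4.8 m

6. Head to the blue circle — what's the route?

turn left 36°, forward 9.9 m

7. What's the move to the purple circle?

turn left 90°, forward 6.2 m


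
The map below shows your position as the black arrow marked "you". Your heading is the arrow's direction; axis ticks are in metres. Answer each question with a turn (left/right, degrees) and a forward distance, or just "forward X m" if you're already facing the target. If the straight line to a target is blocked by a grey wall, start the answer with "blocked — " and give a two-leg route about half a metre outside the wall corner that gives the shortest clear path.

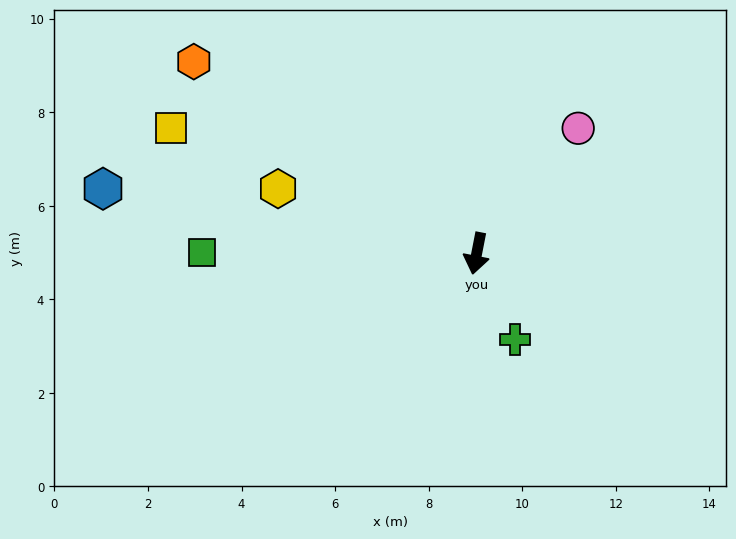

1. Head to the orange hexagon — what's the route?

turn right 113°, forward 7.3 m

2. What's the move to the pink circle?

turn left 152°, forward 3.4 m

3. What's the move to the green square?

turn right 79°, forward 5.9 m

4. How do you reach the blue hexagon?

turn right 89°, forward 8.1 m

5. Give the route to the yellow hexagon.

turn right 97°, forward 4.5 m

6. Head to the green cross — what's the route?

turn left 35°, forward 2.0 m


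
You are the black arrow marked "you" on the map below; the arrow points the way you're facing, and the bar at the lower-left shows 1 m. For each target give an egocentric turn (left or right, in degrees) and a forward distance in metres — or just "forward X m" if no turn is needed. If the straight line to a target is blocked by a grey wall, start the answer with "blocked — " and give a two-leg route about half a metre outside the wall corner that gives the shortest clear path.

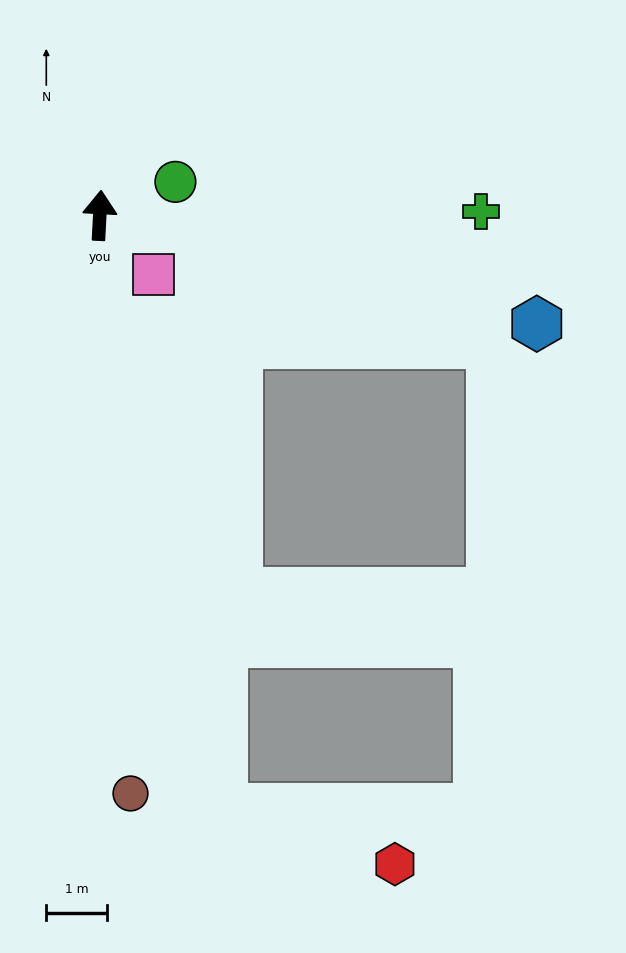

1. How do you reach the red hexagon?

blocked — turn right 165°, forward 10.0 m, then turn left 61°, forward 3.0 m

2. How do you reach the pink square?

turn right 134°, forward 1.3 m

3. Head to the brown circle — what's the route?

turn right 174°, forward 9.5 m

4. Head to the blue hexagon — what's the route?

turn right 101°, forward 7.4 m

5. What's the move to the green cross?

turn right 86°, forward 6.3 m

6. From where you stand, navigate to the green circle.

turn right 63°, forward 1.4 m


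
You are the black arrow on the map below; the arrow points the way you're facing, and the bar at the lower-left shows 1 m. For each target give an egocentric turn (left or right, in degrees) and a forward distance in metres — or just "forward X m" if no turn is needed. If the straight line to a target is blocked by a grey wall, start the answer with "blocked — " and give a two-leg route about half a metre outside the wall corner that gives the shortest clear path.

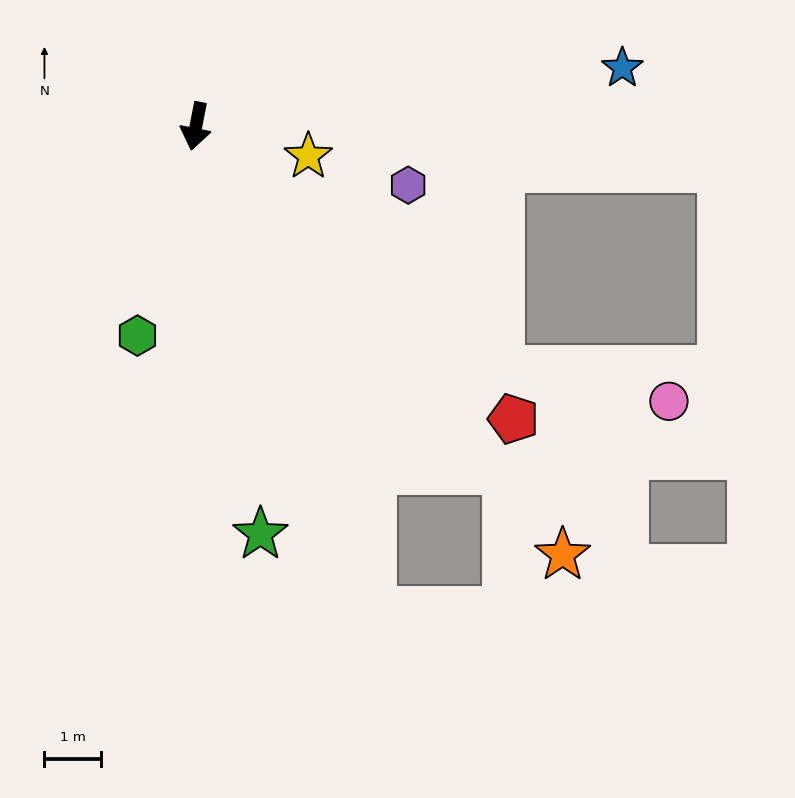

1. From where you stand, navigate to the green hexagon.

turn right 5°, forward 3.9 m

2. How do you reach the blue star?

turn left 109°, forward 7.7 m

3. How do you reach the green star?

turn left 20°, forward 7.4 m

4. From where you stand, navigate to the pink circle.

blocked — turn left 62°, forward 6.9 m, then turn left 28°, forward 3.0 m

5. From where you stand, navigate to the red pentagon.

turn left 58°, forward 7.7 m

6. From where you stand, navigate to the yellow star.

turn left 86°, forward 2.1 m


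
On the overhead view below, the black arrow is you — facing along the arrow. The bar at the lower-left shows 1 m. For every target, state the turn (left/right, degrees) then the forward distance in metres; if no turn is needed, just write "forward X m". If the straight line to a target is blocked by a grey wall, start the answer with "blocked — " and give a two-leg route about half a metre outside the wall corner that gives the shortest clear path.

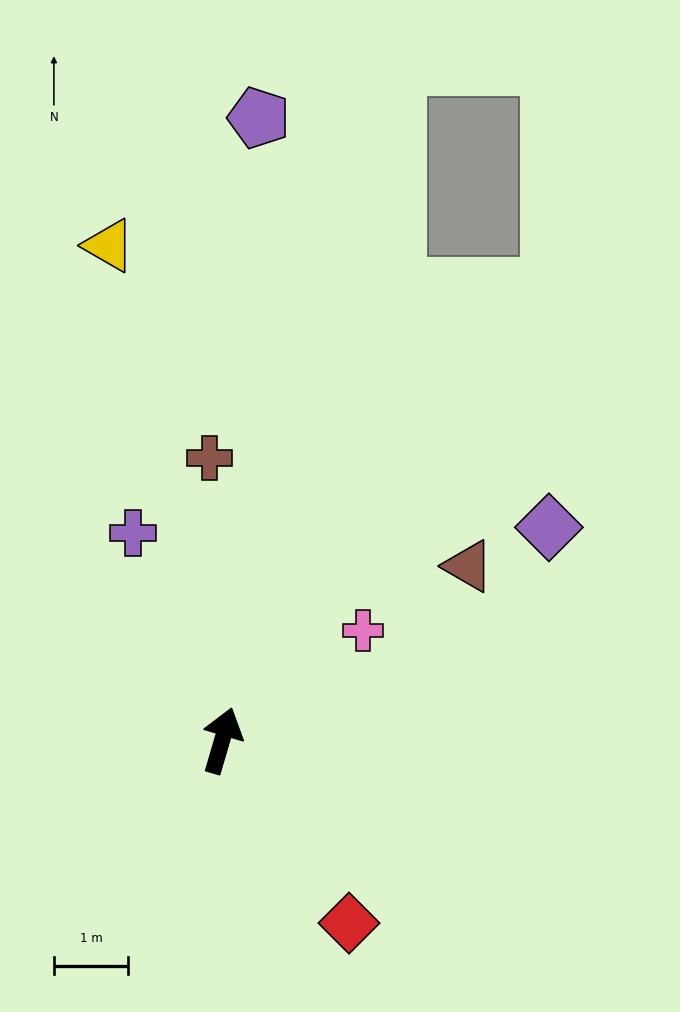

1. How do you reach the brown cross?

turn left 19°, forward 3.8 m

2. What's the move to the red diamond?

turn right 129°, forward 3.0 m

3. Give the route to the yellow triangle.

turn left 29°, forward 6.9 m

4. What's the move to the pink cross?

turn right 36°, forward 2.4 m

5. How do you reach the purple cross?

turn left 40°, forward 3.0 m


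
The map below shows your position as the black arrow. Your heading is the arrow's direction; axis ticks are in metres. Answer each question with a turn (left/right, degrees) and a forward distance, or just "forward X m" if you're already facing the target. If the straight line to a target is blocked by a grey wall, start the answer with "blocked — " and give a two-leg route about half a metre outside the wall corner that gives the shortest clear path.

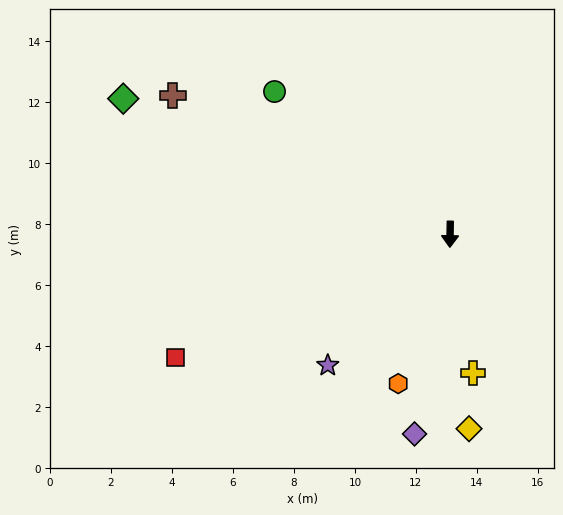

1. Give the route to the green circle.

turn right 128°, forward 7.4 m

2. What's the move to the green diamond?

turn right 112°, forward 11.6 m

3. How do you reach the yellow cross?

turn left 10°, forward 4.6 m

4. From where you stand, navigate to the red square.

turn right 65°, forward 9.9 m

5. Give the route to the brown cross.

turn right 116°, forward 10.2 m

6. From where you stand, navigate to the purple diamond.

turn right 9°, forward 6.6 m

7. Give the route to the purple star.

turn right 42°, forward 5.9 m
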